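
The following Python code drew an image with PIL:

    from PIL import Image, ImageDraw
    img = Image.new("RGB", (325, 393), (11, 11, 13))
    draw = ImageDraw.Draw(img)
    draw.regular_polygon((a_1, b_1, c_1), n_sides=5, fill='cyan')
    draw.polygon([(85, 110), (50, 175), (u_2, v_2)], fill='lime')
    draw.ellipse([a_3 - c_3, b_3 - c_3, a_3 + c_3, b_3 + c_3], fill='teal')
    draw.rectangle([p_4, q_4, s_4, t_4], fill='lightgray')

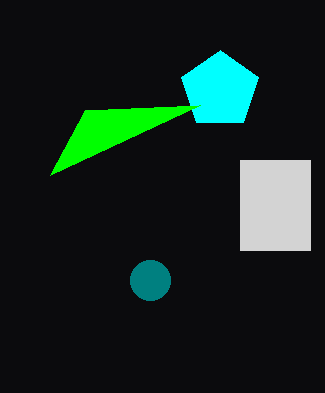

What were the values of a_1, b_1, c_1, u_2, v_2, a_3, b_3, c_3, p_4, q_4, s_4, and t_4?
a_1 = 220; b_1 = 90; c_1 = 40; u_2 = 200; v_2 = 105; a_3 = 150; b_3 = 280; c_3 = 20; p_4 = 240; q_4 = 160; s_4 = 310; t_4 = 250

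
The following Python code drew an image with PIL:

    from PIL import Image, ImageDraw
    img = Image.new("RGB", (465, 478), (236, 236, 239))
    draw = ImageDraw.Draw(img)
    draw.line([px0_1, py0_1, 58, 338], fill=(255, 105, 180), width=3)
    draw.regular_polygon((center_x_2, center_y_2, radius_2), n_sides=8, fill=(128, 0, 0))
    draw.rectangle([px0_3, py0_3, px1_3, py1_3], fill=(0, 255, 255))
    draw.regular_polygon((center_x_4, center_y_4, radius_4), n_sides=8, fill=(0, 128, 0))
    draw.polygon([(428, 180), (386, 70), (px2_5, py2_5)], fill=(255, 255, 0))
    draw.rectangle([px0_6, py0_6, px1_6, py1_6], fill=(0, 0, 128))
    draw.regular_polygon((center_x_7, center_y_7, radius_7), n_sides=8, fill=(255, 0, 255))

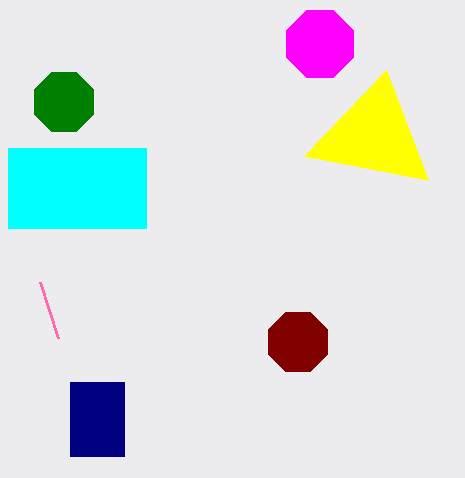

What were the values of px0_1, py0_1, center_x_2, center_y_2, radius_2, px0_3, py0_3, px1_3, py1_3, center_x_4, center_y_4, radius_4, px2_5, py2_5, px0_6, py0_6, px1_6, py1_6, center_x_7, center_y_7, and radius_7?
px0_1 = 40, py0_1 = 282, center_x_2 = 298, center_y_2 = 342, radius_2 = 32, px0_3 = 8, py0_3 = 148, px1_3 = 146, py1_3 = 228, center_x_4 = 64, center_y_4 = 102, radius_4 = 32, px2_5 = 304, py2_5 = 156, px0_6 = 70, py0_6 = 382, px1_6 = 124, py1_6 = 456, center_x_7 = 320, center_y_7 = 44, radius_7 = 36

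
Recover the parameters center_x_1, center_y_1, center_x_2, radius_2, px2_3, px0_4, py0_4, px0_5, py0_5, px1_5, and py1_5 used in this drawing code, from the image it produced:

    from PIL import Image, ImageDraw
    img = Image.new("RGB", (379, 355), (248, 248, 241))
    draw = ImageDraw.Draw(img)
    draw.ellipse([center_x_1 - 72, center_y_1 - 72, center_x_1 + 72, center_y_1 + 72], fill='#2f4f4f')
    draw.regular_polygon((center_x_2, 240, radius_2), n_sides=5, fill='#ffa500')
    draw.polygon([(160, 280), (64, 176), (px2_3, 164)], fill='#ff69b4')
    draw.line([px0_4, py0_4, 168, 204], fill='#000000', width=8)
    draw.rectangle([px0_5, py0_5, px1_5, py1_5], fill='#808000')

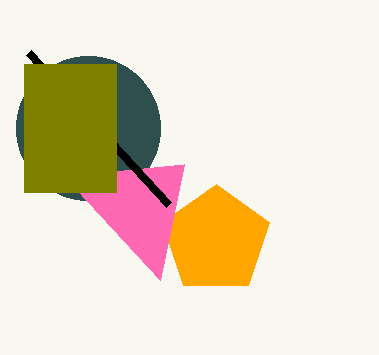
center_x_1 = 88; center_y_1 = 128; center_x_2 = 216; radius_2 = 56; px2_3 = 184; px0_4 = 28; py0_4 = 52; px0_5 = 24; py0_5 = 64; px1_5 = 116; py1_5 = 192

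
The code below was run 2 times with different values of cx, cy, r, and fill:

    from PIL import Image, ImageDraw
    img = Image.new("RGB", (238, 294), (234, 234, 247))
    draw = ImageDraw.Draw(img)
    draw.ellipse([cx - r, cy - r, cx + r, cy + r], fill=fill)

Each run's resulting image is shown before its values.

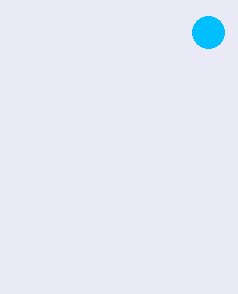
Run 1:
cx = 208
cy = 32
r = 16
fill = 'deepskyblue'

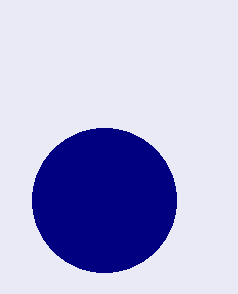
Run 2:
cx = 104; cy = 200; r = 72; fill = 'navy'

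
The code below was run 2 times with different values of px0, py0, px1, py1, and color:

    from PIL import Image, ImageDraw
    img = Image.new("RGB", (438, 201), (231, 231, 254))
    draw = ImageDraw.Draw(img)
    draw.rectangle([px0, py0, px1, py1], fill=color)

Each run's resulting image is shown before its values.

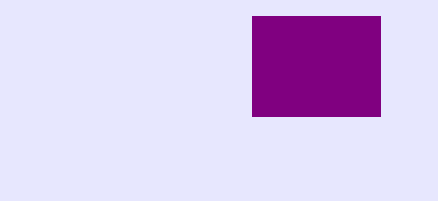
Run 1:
px0 = 252; py0 = 16; px1 = 380; py1 = 116; color = 'purple'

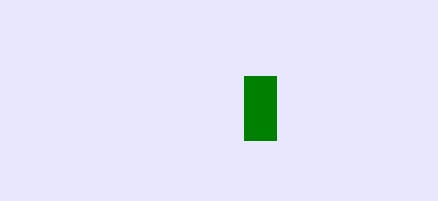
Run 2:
px0 = 244
py0 = 76
px1 = 276
py1 = 140
color = 'green'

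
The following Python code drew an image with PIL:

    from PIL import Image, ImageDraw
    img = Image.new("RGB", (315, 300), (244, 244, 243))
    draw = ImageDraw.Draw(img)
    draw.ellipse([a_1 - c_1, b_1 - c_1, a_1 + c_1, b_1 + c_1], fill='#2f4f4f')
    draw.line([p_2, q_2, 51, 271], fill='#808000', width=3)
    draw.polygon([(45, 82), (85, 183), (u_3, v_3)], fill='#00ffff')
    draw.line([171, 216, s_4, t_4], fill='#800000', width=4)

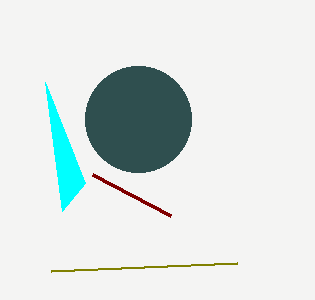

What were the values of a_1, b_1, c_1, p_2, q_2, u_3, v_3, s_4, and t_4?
a_1 = 138
b_1 = 119
c_1 = 53
p_2 = 237
q_2 = 263
u_3 = 62
v_3 = 211
s_4 = 93
t_4 = 175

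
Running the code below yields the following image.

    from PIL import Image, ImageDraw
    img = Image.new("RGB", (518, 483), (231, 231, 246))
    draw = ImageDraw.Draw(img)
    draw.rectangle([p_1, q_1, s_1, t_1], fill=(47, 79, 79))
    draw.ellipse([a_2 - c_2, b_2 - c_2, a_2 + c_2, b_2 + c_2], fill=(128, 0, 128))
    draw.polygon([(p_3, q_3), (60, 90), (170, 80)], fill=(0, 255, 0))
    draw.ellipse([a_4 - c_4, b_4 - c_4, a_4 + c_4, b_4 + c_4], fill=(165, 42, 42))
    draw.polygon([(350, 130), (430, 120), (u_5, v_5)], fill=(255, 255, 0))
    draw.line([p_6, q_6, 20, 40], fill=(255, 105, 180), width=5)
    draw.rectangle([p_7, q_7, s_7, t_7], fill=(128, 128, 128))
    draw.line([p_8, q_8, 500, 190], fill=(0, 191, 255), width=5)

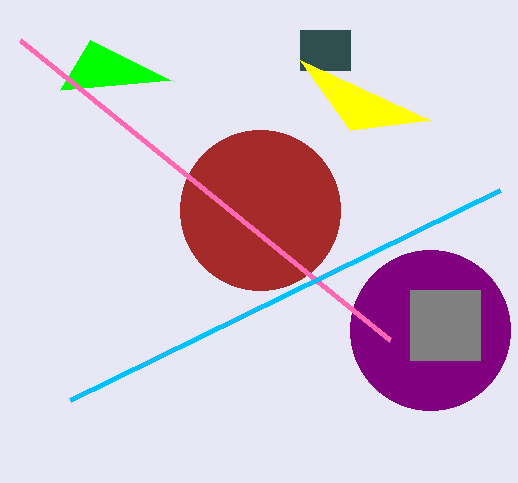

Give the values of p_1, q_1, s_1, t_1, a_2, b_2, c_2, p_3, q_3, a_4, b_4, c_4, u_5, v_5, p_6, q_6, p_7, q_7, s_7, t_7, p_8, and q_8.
p_1 = 300, q_1 = 30, s_1 = 350, t_1 = 70, a_2 = 430, b_2 = 330, c_2 = 80, p_3 = 90, q_3 = 40, a_4 = 260, b_4 = 210, c_4 = 80, u_5 = 300, v_5 = 60, p_6 = 390, q_6 = 340, p_7 = 410, q_7 = 290, s_7 = 480, t_7 = 360, p_8 = 70, q_8 = 400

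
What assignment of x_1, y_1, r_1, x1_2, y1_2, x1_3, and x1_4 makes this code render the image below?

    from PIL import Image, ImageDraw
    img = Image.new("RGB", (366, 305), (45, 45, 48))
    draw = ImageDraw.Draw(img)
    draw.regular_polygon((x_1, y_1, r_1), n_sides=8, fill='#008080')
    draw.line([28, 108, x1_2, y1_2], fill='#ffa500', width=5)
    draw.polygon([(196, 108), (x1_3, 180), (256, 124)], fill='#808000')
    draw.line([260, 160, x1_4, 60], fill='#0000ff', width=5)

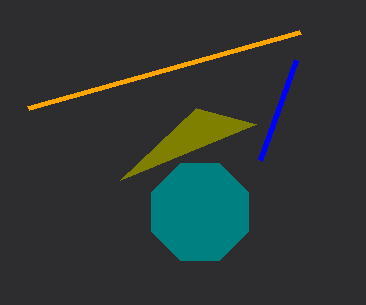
x_1 = 200, y_1 = 212, r_1 = 52, x1_2 = 300, y1_2 = 32, x1_3 = 120, x1_4 = 296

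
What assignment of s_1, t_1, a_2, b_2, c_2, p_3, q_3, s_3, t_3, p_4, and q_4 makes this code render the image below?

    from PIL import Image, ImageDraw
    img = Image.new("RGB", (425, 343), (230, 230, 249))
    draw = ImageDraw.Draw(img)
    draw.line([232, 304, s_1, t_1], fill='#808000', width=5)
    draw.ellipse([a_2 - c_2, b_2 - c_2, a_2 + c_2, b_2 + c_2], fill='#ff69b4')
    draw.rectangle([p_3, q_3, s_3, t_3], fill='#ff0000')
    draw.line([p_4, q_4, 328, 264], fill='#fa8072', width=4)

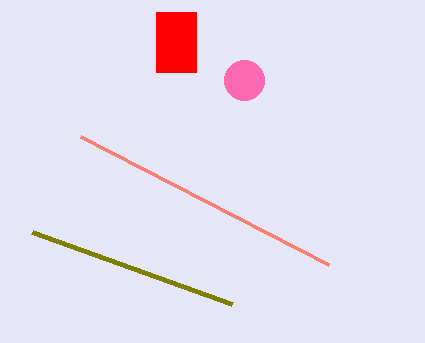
s_1 = 32; t_1 = 232; a_2 = 244; b_2 = 80; c_2 = 20; p_3 = 156; q_3 = 12; s_3 = 196; t_3 = 72; p_4 = 80; q_4 = 136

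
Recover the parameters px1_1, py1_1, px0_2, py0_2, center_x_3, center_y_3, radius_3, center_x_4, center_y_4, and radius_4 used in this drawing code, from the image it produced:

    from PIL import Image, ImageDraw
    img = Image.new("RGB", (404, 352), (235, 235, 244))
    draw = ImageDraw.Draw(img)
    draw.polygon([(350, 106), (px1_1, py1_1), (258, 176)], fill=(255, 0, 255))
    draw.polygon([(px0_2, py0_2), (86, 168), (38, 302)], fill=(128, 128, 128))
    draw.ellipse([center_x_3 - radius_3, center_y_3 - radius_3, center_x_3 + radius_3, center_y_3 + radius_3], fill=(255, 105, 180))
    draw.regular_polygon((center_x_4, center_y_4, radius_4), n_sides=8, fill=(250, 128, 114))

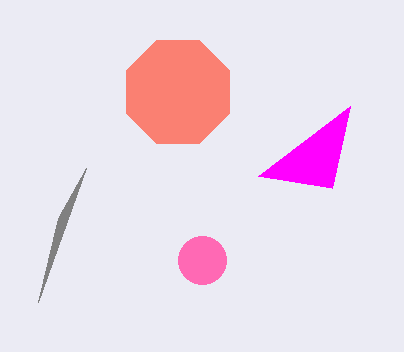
px1_1 = 332, py1_1 = 188, px0_2 = 58, py0_2 = 218, center_x_3 = 202, center_y_3 = 260, radius_3 = 24, center_x_4 = 178, center_y_4 = 92, radius_4 = 56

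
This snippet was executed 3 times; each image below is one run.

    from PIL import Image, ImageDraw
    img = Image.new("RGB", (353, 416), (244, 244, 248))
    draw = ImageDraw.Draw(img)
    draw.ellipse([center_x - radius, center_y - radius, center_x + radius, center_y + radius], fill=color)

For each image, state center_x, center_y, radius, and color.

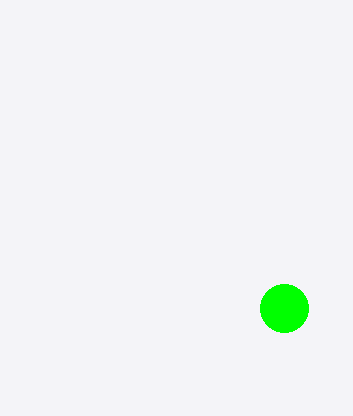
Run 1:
center_x = 284; center_y = 308; radius = 24; color = 'lime'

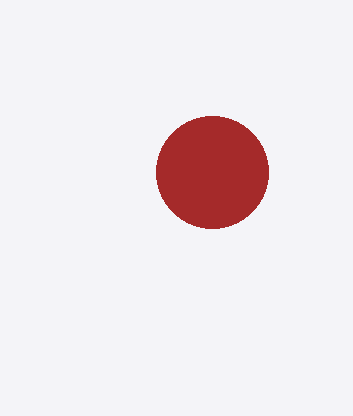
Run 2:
center_x = 212; center_y = 172; radius = 56; color = 'brown'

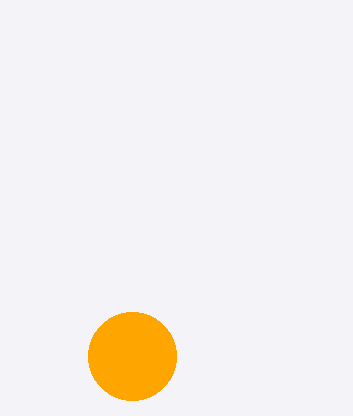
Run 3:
center_x = 132; center_y = 356; radius = 44; color = 'orange'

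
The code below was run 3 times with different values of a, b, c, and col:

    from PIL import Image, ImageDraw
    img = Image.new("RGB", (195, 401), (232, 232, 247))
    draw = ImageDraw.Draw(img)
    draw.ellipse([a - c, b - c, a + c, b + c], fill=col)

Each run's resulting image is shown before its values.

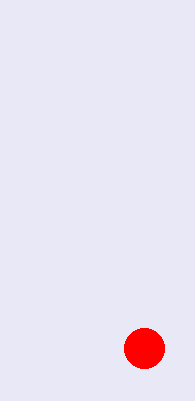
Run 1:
a = 144
b = 348
c = 20
col = 'red'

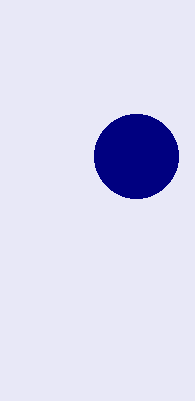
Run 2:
a = 136, b = 156, c = 42, col = 'navy'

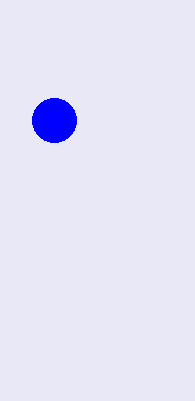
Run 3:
a = 54
b = 120
c = 22
col = 'blue'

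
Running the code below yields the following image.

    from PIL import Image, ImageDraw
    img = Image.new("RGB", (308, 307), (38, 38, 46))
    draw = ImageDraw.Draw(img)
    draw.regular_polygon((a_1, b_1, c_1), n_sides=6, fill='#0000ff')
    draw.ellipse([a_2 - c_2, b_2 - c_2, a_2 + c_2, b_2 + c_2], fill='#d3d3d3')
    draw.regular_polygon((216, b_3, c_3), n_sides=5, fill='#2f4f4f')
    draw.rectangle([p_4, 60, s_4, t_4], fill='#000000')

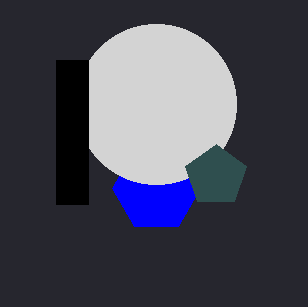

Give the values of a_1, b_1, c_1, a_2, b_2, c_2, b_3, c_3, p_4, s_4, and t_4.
a_1 = 156, b_1 = 188, c_1 = 44, a_2 = 156, b_2 = 104, c_2 = 80, b_3 = 176, c_3 = 32, p_4 = 56, s_4 = 88, t_4 = 204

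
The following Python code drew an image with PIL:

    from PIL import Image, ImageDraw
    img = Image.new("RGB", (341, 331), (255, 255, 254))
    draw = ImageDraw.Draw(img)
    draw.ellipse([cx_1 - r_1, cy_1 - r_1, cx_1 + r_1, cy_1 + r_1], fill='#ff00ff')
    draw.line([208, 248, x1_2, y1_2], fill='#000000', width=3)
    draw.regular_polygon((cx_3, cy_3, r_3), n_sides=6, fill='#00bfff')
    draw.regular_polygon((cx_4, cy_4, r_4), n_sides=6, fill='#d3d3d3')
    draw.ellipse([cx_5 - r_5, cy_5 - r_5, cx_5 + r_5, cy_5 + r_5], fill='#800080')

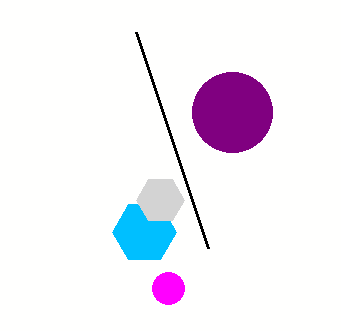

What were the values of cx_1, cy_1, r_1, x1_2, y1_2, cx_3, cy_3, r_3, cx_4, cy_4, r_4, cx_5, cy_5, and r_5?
cx_1 = 168
cy_1 = 288
r_1 = 16
x1_2 = 136
y1_2 = 32
cx_3 = 144
cy_3 = 232
r_3 = 32
cx_4 = 160
cy_4 = 200
r_4 = 24
cx_5 = 232
cy_5 = 112
r_5 = 40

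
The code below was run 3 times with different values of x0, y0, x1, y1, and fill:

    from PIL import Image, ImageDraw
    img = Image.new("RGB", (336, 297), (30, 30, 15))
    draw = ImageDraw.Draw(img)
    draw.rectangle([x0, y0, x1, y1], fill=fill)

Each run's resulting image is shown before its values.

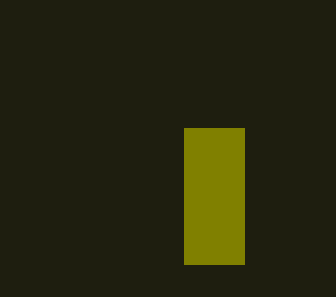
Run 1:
x0 = 184, y0 = 128, x1 = 244, y1 = 264, fill = 'olive'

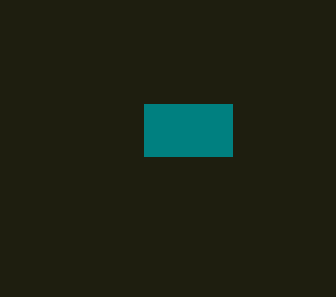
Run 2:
x0 = 144
y0 = 104
x1 = 232
y1 = 156
fill = 'teal'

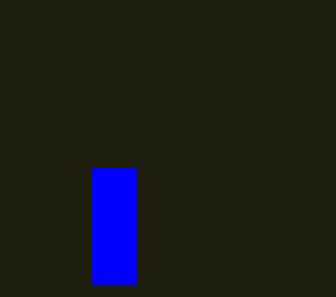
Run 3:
x0 = 92
y0 = 168
x1 = 136
y1 = 284
fill = 'blue'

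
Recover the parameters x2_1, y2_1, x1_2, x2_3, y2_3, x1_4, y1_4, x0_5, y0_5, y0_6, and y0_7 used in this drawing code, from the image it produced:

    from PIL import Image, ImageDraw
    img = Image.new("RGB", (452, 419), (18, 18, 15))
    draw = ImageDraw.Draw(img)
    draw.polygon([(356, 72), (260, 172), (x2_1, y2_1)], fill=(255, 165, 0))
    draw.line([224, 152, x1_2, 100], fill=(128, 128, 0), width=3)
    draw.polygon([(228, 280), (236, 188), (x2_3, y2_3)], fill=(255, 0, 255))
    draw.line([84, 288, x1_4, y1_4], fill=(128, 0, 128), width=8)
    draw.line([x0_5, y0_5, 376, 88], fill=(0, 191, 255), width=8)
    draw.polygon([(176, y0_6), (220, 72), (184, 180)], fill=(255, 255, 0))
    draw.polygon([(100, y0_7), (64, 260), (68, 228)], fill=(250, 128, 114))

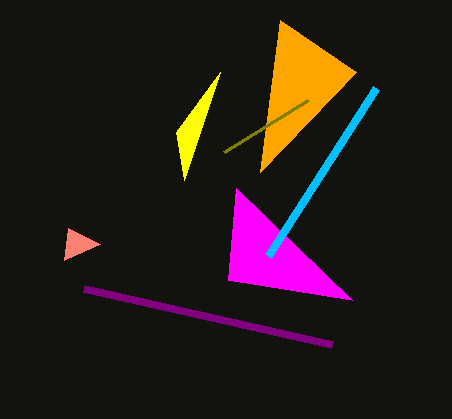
x2_1 = 280
y2_1 = 20
x1_2 = 308
x2_3 = 352
y2_3 = 300
x1_4 = 332
y1_4 = 344
x0_5 = 268
y0_5 = 256
y0_6 = 132
y0_7 = 244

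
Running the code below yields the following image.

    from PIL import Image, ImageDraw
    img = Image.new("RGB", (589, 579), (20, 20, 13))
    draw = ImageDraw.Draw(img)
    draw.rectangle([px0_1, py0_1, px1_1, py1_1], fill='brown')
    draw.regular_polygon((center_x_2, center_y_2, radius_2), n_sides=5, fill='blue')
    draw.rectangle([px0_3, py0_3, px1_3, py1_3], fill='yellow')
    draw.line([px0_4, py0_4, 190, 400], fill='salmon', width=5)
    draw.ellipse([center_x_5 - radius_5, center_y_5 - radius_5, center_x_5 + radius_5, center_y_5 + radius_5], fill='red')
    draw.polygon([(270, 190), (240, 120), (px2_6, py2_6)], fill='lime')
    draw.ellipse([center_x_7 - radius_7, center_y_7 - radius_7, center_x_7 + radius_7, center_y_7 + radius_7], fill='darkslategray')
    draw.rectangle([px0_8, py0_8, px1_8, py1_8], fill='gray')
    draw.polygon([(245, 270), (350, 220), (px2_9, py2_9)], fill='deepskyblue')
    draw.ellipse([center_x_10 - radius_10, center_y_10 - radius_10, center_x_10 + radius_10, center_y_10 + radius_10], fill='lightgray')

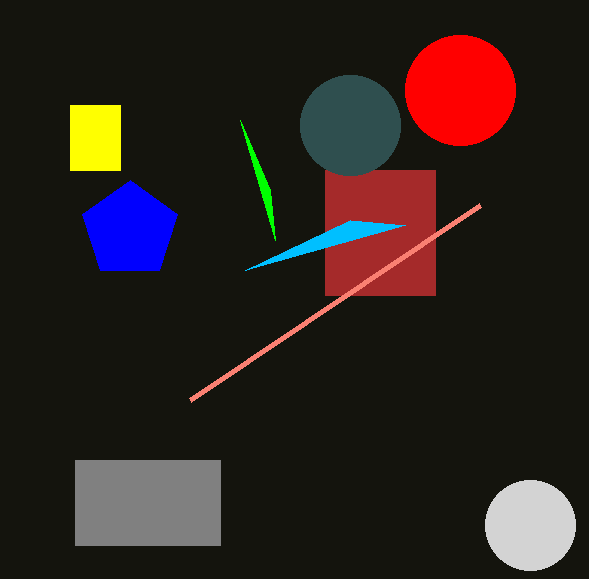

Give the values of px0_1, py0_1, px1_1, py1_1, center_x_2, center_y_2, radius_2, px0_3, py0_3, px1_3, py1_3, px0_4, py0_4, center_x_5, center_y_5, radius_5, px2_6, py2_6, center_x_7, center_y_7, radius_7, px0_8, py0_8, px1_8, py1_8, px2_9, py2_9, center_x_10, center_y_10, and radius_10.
px0_1 = 325; py0_1 = 170; px1_1 = 435; py1_1 = 295; center_x_2 = 130; center_y_2 = 230; radius_2 = 50; px0_3 = 70; py0_3 = 105; px1_3 = 120; py1_3 = 170; px0_4 = 480; py0_4 = 205; center_x_5 = 460; center_y_5 = 90; radius_5 = 55; px2_6 = 275; py2_6 = 240; center_x_7 = 350; center_y_7 = 125; radius_7 = 50; px0_8 = 75; py0_8 = 460; px1_8 = 220; py1_8 = 545; px2_9 = 405; py2_9 = 225; center_x_10 = 530; center_y_10 = 525; radius_10 = 45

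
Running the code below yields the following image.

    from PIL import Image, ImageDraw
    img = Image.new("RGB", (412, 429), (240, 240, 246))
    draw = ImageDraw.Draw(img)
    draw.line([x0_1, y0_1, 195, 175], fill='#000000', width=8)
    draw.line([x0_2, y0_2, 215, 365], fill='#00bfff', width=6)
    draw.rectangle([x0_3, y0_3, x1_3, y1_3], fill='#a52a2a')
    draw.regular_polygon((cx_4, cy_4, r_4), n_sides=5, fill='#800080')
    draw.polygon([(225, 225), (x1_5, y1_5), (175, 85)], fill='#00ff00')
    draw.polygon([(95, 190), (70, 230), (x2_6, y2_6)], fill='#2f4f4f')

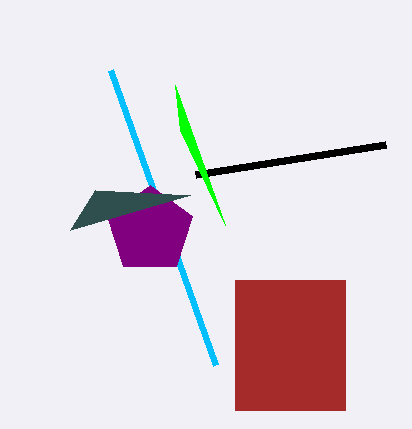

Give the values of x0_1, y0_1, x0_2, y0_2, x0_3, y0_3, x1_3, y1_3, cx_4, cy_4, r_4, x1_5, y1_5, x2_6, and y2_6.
x0_1 = 385
y0_1 = 145
x0_2 = 110
y0_2 = 70
x0_3 = 235
y0_3 = 280
x1_3 = 345
y1_3 = 410
cx_4 = 150
cy_4 = 230
r_4 = 45
x1_5 = 180
y1_5 = 130
x2_6 = 190
y2_6 = 195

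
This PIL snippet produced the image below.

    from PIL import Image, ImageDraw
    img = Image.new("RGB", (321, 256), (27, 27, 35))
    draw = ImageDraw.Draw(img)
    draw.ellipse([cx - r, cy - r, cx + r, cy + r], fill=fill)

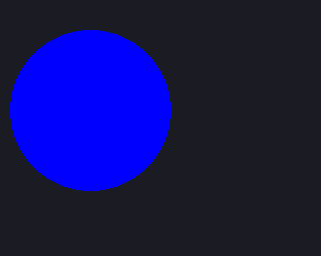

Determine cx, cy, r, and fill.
cx = 90
cy = 110
r = 80
fill = 'blue'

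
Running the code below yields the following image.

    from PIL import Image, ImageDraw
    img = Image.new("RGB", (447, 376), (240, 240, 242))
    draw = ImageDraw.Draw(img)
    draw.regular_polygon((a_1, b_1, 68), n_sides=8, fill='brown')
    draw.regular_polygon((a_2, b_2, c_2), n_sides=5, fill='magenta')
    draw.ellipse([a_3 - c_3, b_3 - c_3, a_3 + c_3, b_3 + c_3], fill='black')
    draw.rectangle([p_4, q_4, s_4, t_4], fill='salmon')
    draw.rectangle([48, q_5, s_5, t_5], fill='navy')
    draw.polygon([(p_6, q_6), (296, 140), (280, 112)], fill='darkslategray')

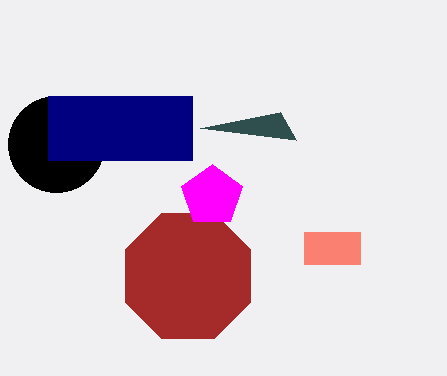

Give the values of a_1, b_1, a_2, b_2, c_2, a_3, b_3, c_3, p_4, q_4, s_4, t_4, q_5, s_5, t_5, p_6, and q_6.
a_1 = 188, b_1 = 276, a_2 = 212, b_2 = 196, c_2 = 32, a_3 = 56, b_3 = 144, c_3 = 48, p_4 = 304, q_4 = 232, s_4 = 360, t_4 = 264, q_5 = 96, s_5 = 192, t_5 = 160, p_6 = 200, q_6 = 128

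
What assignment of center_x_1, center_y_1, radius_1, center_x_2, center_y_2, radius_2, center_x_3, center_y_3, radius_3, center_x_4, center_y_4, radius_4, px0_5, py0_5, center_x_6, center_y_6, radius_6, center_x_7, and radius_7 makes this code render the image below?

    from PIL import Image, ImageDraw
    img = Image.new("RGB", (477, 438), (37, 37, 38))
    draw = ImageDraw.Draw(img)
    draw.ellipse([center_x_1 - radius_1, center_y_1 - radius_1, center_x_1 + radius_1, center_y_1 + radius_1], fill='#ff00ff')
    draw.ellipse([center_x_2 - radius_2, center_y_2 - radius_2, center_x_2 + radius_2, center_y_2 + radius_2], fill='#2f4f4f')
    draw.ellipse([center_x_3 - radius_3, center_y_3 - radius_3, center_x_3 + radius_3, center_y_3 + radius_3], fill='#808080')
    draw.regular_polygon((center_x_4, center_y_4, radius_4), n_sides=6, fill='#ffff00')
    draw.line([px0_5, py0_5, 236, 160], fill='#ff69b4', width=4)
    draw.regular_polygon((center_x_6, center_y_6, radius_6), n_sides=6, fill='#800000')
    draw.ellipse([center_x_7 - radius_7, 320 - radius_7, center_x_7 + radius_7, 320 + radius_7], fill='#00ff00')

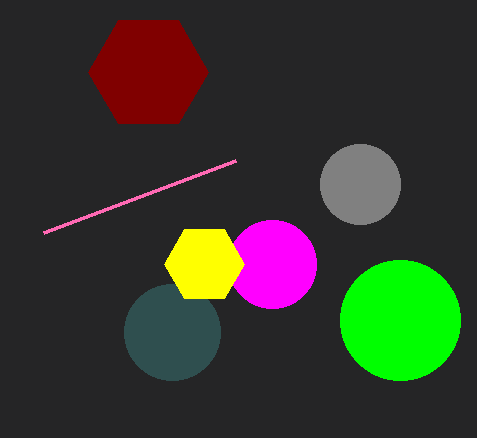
center_x_1 = 272; center_y_1 = 264; radius_1 = 44; center_x_2 = 172; center_y_2 = 332; radius_2 = 48; center_x_3 = 360; center_y_3 = 184; radius_3 = 40; center_x_4 = 204; center_y_4 = 264; radius_4 = 40; px0_5 = 44; py0_5 = 232; center_x_6 = 148; center_y_6 = 72; radius_6 = 60; center_x_7 = 400; radius_7 = 60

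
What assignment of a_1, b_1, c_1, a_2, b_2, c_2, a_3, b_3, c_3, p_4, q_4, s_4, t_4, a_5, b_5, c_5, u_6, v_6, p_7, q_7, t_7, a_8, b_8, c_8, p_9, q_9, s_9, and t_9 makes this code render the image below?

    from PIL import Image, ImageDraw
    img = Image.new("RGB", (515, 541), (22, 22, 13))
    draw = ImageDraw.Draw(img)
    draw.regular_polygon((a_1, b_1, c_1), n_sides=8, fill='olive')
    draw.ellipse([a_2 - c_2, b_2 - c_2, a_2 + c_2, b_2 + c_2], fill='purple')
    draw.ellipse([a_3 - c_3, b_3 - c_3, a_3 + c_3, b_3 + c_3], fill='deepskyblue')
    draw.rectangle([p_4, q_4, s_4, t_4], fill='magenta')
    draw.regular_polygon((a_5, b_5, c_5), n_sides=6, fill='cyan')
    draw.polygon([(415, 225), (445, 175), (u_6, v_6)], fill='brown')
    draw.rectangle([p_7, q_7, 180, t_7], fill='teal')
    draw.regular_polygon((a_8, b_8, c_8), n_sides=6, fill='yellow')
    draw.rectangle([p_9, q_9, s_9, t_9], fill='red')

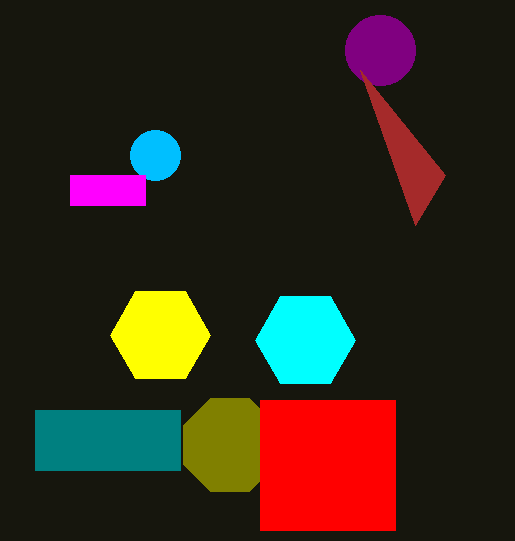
a_1 = 230
b_1 = 445
c_1 = 50
a_2 = 380
b_2 = 50
c_2 = 35
a_3 = 155
b_3 = 155
c_3 = 25
p_4 = 70
q_4 = 175
s_4 = 145
t_4 = 205
a_5 = 305
b_5 = 340
c_5 = 50
u_6 = 360
v_6 = 70
p_7 = 35
q_7 = 410
t_7 = 470
a_8 = 160
b_8 = 335
c_8 = 50
p_9 = 260
q_9 = 400
s_9 = 395
t_9 = 530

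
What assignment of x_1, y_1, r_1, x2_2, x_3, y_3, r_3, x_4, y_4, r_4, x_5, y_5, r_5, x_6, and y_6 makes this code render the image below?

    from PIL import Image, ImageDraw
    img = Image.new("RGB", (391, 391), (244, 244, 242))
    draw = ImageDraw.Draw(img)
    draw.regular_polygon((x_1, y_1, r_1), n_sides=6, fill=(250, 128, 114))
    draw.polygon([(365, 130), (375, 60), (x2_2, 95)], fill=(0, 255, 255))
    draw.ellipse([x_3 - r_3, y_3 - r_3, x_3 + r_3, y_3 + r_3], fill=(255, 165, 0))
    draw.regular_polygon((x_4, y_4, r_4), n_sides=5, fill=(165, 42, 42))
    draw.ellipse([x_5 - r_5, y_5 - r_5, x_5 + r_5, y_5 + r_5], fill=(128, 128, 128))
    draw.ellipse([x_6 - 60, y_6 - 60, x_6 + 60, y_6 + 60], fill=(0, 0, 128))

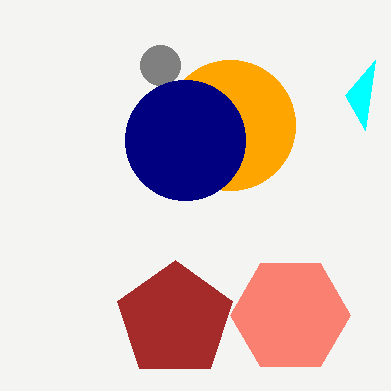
x_1 = 290; y_1 = 315; r_1 = 60; x2_2 = 345; x_3 = 230; y_3 = 125; r_3 = 65; x_4 = 175; y_4 = 320; r_4 = 60; x_5 = 160; y_5 = 65; r_5 = 20; x_6 = 185; y_6 = 140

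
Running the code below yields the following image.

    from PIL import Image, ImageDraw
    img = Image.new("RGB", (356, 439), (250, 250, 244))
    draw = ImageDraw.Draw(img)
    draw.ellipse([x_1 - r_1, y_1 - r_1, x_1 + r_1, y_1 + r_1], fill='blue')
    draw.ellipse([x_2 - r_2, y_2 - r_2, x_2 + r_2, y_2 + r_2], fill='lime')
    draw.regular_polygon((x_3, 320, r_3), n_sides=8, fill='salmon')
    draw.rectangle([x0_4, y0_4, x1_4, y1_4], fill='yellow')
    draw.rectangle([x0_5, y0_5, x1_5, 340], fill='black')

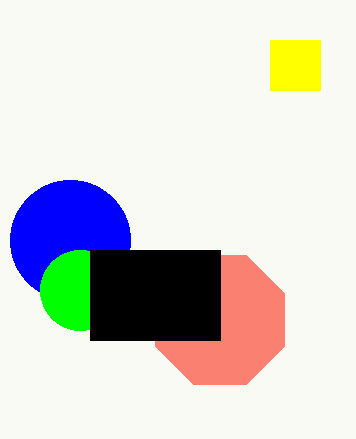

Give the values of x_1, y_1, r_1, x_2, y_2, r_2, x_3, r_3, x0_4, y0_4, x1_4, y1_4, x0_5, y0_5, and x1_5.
x_1 = 70, y_1 = 240, r_1 = 60, x_2 = 80, y_2 = 290, r_2 = 40, x_3 = 220, r_3 = 70, x0_4 = 270, y0_4 = 40, x1_4 = 320, y1_4 = 90, x0_5 = 90, y0_5 = 250, x1_5 = 220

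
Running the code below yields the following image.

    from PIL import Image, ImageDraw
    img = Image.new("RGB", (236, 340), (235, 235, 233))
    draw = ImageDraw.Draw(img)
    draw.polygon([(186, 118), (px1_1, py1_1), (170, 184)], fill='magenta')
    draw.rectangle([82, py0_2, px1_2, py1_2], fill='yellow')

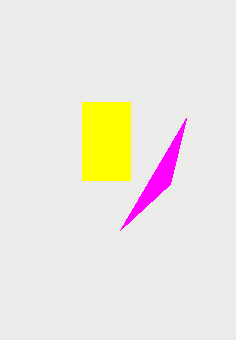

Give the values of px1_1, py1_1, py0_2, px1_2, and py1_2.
px1_1 = 120
py1_1 = 230
py0_2 = 102
px1_2 = 130
py1_2 = 180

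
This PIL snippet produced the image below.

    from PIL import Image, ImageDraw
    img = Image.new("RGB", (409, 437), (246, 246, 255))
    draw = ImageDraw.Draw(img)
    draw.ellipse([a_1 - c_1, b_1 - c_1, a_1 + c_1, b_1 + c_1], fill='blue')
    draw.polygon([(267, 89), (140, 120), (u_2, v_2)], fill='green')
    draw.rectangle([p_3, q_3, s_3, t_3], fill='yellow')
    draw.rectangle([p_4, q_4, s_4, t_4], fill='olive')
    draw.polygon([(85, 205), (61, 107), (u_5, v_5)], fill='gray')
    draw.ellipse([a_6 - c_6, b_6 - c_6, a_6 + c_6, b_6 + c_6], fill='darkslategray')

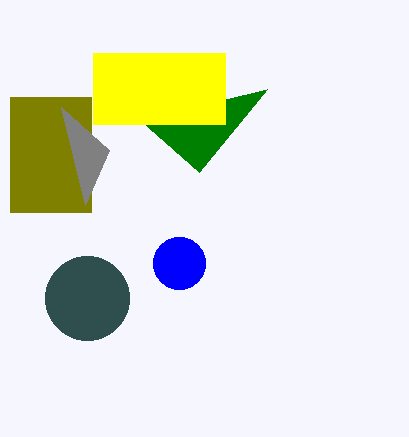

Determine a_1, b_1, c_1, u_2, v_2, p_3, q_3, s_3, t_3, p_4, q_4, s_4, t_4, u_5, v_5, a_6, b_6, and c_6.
a_1 = 179
b_1 = 263
c_1 = 26
u_2 = 199
v_2 = 172
p_3 = 93
q_3 = 53
s_3 = 225
t_3 = 124
p_4 = 10
q_4 = 97
s_4 = 91
t_4 = 212
u_5 = 109
v_5 = 150
a_6 = 87
b_6 = 298
c_6 = 42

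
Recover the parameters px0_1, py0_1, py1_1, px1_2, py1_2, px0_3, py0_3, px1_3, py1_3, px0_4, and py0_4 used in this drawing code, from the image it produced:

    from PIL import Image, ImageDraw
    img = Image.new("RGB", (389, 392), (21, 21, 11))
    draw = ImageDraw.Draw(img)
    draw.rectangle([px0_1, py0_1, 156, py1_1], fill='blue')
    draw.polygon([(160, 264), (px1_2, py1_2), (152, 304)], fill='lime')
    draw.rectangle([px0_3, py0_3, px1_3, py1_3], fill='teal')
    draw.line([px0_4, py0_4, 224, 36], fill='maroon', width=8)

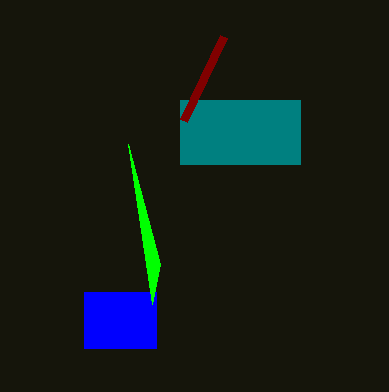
px0_1 = 84, py0_1 = 292, py1_1 = 348, px1_2 = 128, py1_2 = 144, px0_3 = 180, py0_3 = 100, px1_3 = 300, py1_3 = 164, px0_4 = 184, py0_4 = 120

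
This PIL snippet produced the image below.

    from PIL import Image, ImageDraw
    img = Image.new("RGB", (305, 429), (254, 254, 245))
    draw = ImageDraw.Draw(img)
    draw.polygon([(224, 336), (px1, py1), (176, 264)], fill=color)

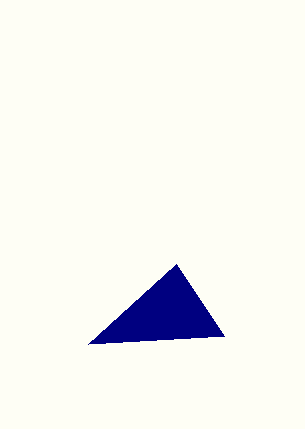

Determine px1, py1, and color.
px1 = 88; py1 = 344; color = 'navy'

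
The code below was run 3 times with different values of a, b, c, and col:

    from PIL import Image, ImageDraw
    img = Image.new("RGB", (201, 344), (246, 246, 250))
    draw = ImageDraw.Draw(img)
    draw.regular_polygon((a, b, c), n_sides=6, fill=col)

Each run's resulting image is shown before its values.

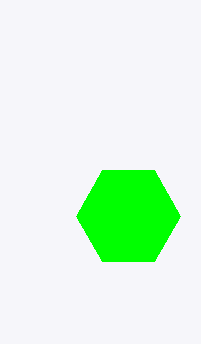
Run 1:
a = 128, b = 216, c = 52, col = 'lime'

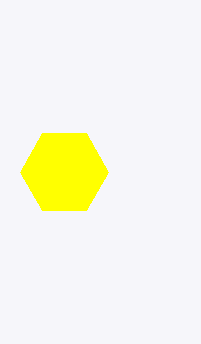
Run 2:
a = 64
b = 172
c = 44
col = 'yellow'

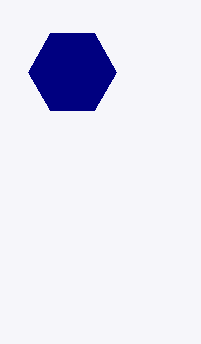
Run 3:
a = 72, b = 72, c = 44, col = 'navy'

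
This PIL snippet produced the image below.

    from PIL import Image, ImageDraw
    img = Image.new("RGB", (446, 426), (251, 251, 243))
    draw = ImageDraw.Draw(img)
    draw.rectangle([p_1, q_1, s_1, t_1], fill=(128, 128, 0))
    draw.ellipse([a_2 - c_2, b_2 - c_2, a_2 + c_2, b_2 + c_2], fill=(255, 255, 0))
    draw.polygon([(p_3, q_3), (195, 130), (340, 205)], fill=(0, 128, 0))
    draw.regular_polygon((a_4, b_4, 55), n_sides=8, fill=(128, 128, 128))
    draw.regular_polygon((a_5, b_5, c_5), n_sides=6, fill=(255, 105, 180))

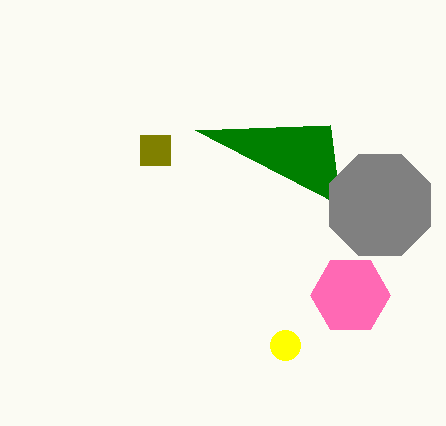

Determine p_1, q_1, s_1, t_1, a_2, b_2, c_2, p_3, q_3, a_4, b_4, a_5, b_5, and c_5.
p_1 = 140, q_1 = 135, s_1 = 170, t_1 = 165, a_2 = 285, b_2 = 345, c_2 = 15, p_3 = 330, q_3 = 125, a_4 = 380, b_4 = 205, a_5 = 350, b_5 = 295, c_5 = 40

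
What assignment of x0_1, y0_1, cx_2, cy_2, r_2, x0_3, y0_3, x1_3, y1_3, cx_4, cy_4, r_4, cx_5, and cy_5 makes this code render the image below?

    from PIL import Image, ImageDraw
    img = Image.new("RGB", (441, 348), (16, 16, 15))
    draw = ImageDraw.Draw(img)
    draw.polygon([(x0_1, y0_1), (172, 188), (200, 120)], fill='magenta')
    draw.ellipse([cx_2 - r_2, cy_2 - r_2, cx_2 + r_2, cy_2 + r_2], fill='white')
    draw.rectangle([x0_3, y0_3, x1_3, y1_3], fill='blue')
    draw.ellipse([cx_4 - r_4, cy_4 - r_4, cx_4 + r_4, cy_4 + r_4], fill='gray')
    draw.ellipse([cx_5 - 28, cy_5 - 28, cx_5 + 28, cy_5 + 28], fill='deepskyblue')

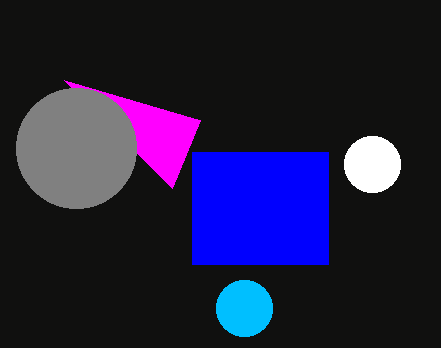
x0_1 = 64; y0_1 = 80; cx_2 = 372; cy_2 = 164; r_2 = 28; x0_3 = 192; y0_3 = 152; x1_3 = 328; y1_3 = 264; cx_4 = 76; cy_4 = 148; r_4 = 60; cx_5 = 244; cy_5 = 308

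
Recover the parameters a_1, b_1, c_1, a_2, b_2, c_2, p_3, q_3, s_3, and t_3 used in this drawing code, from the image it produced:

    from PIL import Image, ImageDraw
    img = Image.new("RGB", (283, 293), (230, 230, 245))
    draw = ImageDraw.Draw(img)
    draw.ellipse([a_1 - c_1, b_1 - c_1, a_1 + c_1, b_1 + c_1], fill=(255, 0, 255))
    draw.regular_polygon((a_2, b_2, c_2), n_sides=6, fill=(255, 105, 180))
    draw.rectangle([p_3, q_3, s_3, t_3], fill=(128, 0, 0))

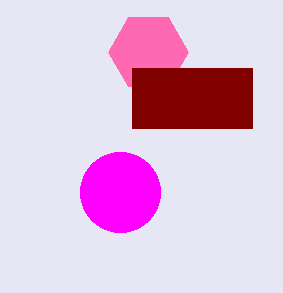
a_1 = 120; b_1 = 192; c_1 = 40; a_2 = 148; b_2 = 52; c_2 = 40; p_3 = 132; q_3 = 68; s_3 = 252; t_3 = 128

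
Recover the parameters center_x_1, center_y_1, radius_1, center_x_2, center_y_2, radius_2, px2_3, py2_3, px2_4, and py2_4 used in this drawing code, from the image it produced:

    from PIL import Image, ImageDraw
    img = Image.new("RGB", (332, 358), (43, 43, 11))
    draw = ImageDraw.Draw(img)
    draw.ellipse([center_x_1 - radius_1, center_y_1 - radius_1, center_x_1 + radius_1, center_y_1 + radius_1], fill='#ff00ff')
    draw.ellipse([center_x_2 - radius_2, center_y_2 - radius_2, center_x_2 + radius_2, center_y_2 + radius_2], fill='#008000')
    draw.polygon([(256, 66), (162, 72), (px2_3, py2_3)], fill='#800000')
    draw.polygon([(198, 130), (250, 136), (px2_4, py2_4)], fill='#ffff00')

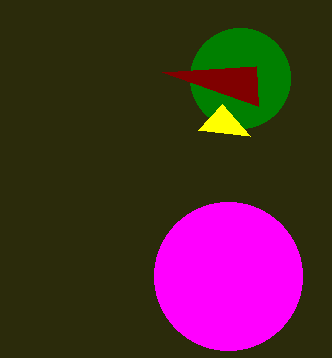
center_x_1 = 228, center_y_1 = 276, radius_1 = 74, center_x_2 = 240, center_y_2 = 78, radius_2 = 50, px2_3 = 258, py2_3 = 106, px2_4 = 222, py2_4 = 104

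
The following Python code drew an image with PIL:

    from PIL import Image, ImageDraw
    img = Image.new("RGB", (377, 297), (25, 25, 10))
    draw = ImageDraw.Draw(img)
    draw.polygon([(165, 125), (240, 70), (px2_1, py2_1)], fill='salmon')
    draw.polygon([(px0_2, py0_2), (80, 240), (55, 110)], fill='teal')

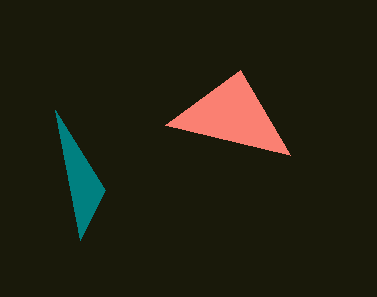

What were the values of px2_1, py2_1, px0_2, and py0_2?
px2_1 = 290, py2_1 = 155, px0_2 = 105, py0_2 = 190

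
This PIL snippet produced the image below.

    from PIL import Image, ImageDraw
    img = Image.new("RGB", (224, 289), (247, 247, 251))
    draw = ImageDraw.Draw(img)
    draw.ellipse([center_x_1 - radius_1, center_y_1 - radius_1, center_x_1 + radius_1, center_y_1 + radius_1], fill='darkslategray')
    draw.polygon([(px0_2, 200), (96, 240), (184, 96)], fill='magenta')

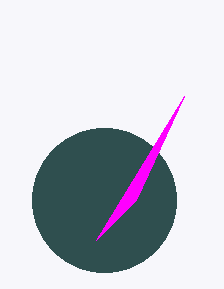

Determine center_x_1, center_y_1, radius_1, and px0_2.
center_x_1 = 104; center_y_1 = 200; radius_1 = 72; px0_2 = 136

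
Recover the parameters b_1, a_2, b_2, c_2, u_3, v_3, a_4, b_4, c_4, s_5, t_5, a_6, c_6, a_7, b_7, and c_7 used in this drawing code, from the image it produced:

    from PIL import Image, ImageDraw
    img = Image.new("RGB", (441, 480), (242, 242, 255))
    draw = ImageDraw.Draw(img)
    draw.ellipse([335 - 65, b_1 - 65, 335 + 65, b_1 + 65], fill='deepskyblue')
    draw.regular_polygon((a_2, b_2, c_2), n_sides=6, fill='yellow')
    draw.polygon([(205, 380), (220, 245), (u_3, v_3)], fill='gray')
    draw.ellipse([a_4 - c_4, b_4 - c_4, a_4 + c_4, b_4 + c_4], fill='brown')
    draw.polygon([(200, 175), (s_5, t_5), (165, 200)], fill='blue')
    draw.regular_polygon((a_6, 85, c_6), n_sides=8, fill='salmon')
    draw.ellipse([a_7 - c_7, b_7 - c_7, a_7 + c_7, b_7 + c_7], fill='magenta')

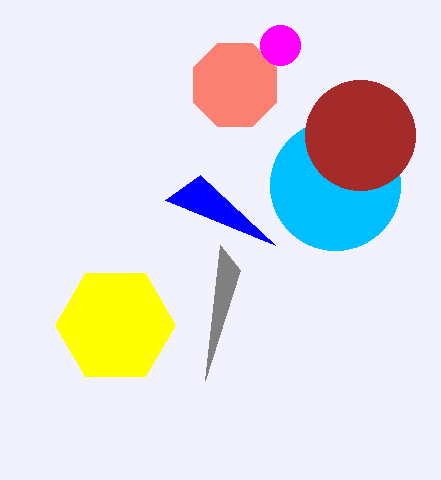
b_1 = 185
a_2 = 115
b_2 = 325
c_2 = 60
u_3 = 240
v_3 = 270
a_4 = 360
b_4 = 135
c_4 = 55
s_5 = 275
t_5 = 245
a_6 = 235
c_6 = 45
a_7 = 280
b_7 = 45
c_7 = 20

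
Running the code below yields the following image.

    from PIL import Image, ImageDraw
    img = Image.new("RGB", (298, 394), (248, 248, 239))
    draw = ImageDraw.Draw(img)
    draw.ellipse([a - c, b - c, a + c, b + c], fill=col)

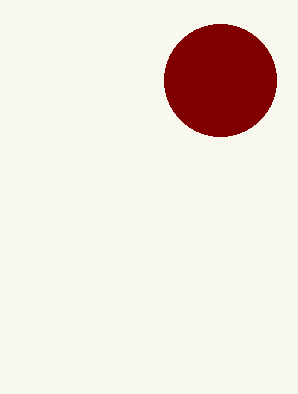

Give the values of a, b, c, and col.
a = 220
b = 80
c = 56
col = 'maroon'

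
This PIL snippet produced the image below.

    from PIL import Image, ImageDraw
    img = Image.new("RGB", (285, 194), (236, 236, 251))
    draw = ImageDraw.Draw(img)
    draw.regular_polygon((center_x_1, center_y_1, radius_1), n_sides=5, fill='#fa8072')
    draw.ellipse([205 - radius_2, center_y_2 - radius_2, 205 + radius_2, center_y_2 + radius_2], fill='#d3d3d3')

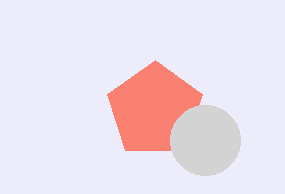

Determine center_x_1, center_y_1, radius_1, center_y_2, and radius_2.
center_x_1 = 155; center_y_1 = 110; radius_1 = 50; center_y_2 = 140; radius_2 = 35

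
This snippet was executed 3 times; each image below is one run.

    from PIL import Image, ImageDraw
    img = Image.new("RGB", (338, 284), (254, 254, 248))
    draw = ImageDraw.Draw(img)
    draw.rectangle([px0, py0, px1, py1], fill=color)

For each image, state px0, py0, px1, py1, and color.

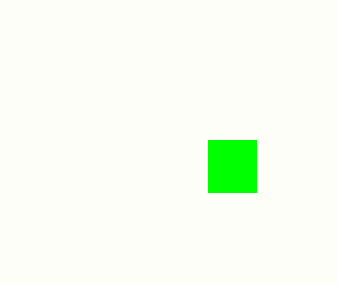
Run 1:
px0 = 208, py0 = 140, px1 = 256, py1 = 192, color = 'lime'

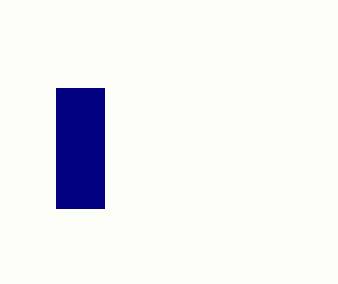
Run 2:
px0 = 56
py0 = 88
px1 = 104
py1 = 208
color = 'navy'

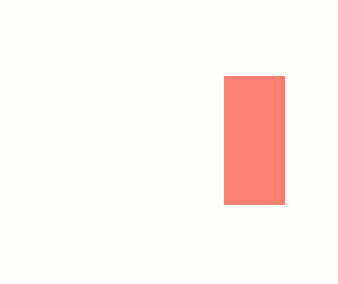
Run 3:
px0 = 224; py0 = 76; px1 = 284; py1 = 204; color = 'salmon'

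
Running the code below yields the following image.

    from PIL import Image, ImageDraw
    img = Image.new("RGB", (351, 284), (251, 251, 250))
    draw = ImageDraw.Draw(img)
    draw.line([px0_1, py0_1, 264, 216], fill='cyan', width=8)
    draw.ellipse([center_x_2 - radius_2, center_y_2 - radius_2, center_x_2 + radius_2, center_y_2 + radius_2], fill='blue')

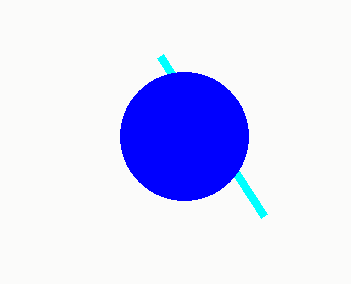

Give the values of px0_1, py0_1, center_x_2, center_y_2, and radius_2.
px0_1 = 160, py0_1 = 56, center_x_2 = 184, center_y_2 = 136, radius_2 = 64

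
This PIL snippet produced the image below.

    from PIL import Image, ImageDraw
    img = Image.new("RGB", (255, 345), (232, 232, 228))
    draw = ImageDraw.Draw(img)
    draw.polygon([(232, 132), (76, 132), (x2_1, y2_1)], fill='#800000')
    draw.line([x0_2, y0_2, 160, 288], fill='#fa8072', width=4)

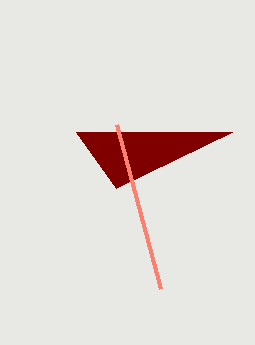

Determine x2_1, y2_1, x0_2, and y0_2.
x2_1 = 116; y2_1 = 188; x0_2 = 116; y0_2 = 124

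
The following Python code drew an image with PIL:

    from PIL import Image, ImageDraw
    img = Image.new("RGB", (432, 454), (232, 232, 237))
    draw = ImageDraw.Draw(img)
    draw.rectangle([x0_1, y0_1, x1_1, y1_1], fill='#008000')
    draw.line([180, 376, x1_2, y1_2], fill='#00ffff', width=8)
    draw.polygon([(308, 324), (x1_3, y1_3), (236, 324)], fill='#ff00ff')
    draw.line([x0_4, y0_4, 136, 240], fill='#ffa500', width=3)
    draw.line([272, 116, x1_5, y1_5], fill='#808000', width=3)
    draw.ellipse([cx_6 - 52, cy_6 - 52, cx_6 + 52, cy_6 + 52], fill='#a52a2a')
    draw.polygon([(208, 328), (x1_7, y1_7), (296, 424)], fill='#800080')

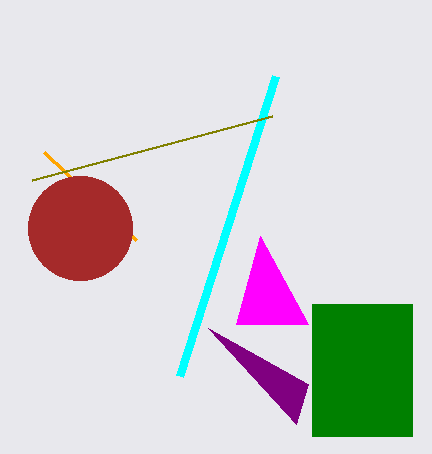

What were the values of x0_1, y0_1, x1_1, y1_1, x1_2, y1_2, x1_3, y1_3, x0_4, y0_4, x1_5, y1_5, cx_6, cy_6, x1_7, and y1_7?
x0_1 = 312
y0_1 = 304
x1_1 = 412
y1_1 = 436
x1_2 = 276
y1_2 = 76
x1_3 = 260
y1_3 = 236
x0_4 = 44
y0_4 = 152
x1_5 = 32
y1_5 = 180
cx_6 = 80
cy_6 = 228
x1_7 = 308
y1_7 = 384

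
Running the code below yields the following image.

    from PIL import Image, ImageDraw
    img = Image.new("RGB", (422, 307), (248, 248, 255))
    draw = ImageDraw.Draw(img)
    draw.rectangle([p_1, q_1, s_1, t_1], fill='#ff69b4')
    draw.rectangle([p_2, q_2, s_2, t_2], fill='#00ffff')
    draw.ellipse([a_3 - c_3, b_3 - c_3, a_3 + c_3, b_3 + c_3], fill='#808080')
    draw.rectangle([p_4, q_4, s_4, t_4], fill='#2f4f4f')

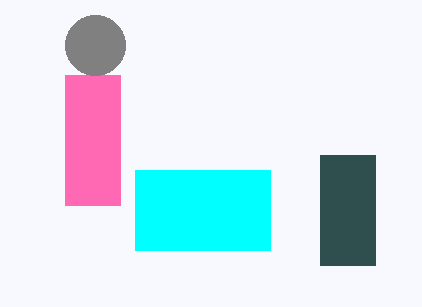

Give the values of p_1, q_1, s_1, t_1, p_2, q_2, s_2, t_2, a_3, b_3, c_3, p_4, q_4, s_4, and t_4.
p_1 = 65
q_1 = 75
s_1 = 120
t_1 = 205
p_2 = 135
q_2 = 170
s_2 = 270
t_2 = 250
a_3 = 95
b_3 = 45
c_3 = 30
p_4 = 320
q_4 = 155
s_4 = 375
t_4 = 265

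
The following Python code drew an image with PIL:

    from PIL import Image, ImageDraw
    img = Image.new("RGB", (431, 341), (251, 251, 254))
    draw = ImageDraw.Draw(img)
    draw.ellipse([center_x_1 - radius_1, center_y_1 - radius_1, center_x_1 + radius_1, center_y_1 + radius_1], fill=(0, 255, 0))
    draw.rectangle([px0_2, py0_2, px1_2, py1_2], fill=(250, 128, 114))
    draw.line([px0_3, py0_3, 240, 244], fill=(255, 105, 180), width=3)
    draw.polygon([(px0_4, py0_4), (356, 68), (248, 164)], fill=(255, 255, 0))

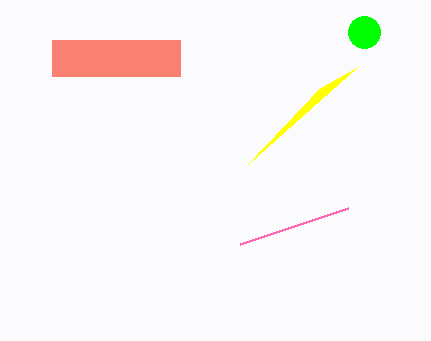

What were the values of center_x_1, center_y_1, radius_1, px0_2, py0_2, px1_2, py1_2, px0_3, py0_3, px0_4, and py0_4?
center_x_1 = 364
center_y_1 = 32
radius_1 = 16
px0_2 = 52
py0_2 = 40
px1_2 = 180
py1_2 = 76
px0_3 = 348
py0_3 = 208
px0_4 = 320
py0_4 = 88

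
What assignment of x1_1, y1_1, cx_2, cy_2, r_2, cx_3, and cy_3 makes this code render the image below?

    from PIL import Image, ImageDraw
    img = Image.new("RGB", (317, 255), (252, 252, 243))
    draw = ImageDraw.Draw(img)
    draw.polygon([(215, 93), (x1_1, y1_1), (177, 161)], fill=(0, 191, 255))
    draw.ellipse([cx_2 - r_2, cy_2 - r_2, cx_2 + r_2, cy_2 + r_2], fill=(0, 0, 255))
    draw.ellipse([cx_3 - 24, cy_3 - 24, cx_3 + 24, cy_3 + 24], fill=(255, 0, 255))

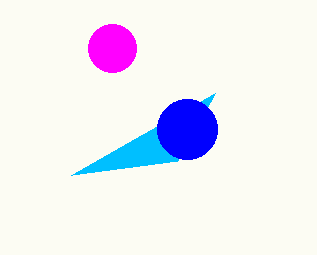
x1_1 = 71, y1_1 = 175, cx_2 = 187, cy_2 = 129, r_2 = 30, cx_3 = 112, cy_3 = 48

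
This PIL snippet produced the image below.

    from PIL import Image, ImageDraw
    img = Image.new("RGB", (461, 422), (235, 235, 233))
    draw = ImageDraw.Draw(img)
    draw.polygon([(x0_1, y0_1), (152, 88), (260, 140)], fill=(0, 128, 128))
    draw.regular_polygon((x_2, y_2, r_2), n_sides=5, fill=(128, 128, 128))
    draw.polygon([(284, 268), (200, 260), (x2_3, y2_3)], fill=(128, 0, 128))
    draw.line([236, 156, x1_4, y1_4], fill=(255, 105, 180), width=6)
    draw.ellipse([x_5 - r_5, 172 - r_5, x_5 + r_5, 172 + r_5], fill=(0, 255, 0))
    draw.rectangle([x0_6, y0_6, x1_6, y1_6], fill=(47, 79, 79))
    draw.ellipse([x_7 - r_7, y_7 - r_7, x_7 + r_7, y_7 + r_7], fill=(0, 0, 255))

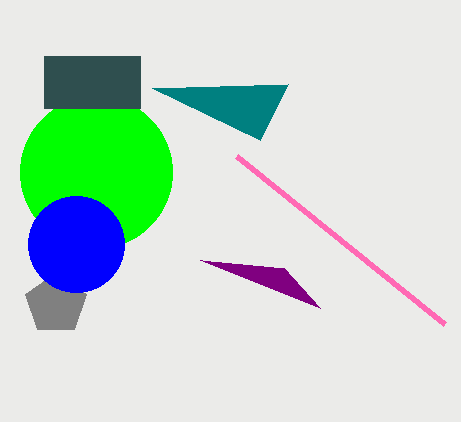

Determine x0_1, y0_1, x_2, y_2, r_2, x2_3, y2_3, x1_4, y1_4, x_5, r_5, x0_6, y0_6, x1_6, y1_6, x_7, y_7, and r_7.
x0_1 = 288, y0_1 = 84, x_2 = 56, y_2 = 304, r_2 = 32, x2_3 = 320, y2_3 = 308, x1_4 = 444, y1_4 = 324, x_5 = 96, r_5 = 76, x0_6 = 44, y0_6 = 56, x1_6 = 140, y1_6 = 108, x_7 = 76, y_7 = 244, r_7 = 48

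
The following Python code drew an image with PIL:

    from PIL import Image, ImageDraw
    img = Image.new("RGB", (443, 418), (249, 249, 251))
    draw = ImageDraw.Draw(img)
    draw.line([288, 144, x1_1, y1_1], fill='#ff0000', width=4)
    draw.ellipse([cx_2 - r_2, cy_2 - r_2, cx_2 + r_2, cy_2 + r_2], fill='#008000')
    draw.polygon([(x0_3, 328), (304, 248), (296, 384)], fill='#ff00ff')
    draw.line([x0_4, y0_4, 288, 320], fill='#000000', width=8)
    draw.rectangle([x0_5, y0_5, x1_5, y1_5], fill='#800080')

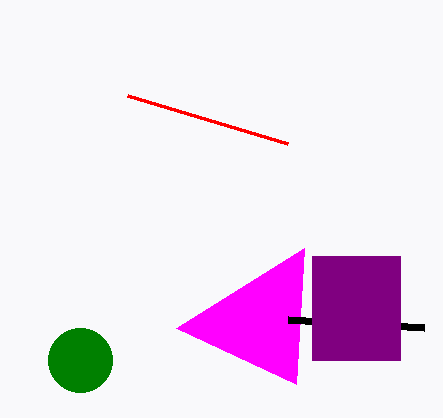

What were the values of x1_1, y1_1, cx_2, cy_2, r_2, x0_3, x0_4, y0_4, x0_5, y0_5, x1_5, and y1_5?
x1_1 = 128; y1_1 = 96; cx_2 = 80; cy_2 = 360; r_2 = 32; x0_3 = 176; x0_4 = 424; y0_4 = 328; x0_5 = 312; y0_5 = 256; x1_5 = 400; y1_5 = 360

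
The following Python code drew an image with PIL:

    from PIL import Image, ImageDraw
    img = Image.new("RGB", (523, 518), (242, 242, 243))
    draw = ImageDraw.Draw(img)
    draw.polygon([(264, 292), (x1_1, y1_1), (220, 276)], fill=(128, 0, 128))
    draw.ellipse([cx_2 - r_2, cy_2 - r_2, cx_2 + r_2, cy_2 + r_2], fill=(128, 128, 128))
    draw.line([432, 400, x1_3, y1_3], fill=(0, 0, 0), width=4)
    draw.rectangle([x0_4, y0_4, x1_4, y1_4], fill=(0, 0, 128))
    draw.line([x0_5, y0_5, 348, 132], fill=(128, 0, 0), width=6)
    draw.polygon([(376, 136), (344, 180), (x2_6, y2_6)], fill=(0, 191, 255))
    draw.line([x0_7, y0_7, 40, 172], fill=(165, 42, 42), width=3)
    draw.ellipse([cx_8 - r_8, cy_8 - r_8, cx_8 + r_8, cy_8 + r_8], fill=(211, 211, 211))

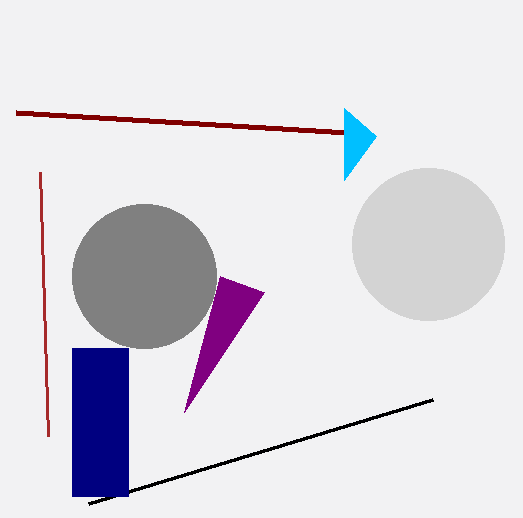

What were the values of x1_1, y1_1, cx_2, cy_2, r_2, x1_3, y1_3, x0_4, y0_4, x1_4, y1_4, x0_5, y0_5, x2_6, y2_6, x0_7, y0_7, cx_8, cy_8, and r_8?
x1_1 = 184; y1_1 = 412; cx_2 = 144; cy_2 = 276; r_2 = 72; x1_3 = 88; y1_3 = 504; x0_4 = 72; y0_4 = 348; x1_4 = 128; y1_4 = 496; x0_5 = 16; y0_5 = 112; x2_6 = 344; y2_6 = 108; x0_7 = 48; y0_7 = 436; cx_8 = 428; cy_8 = 244; r_8 = 76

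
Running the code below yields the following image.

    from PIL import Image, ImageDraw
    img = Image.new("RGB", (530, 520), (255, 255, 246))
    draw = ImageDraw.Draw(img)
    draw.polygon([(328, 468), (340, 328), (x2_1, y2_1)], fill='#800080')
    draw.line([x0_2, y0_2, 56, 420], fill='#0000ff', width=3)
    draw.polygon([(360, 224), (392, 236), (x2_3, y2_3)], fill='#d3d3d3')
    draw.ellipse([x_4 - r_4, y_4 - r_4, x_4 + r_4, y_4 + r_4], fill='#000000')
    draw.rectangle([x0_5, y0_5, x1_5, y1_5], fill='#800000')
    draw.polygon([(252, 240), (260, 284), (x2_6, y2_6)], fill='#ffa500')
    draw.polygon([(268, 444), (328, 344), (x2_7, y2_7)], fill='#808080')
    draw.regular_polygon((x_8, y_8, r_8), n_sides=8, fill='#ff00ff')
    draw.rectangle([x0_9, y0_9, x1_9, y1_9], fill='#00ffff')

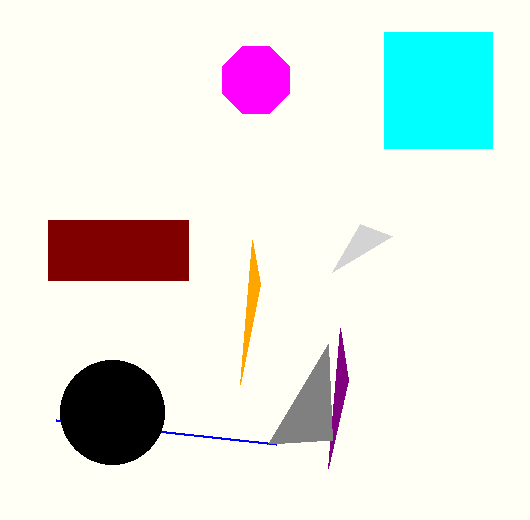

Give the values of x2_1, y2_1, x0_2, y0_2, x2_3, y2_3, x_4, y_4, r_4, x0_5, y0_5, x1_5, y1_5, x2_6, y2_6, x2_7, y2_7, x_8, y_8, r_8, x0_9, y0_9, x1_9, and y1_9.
x2_1 = 348, y2_1 = 380, x0_2 = 276, y0_2 = 444, x2_3 = 332, y2_3 = 272, x_4 = 112, y_4 = 412, r_4 = 52, x0_5 = 48, y0_5 = 220, x1_5 = 188, y1_5 = 280, x2_6 = 240, y2_6 = 384, x2_7 = 332, y2_7 = 440, x_8 = 256, y_8 = 80, r_8 = 36, x0_9 = 384, y0_9 = 32, x1_9 = 492, y1_9 = 148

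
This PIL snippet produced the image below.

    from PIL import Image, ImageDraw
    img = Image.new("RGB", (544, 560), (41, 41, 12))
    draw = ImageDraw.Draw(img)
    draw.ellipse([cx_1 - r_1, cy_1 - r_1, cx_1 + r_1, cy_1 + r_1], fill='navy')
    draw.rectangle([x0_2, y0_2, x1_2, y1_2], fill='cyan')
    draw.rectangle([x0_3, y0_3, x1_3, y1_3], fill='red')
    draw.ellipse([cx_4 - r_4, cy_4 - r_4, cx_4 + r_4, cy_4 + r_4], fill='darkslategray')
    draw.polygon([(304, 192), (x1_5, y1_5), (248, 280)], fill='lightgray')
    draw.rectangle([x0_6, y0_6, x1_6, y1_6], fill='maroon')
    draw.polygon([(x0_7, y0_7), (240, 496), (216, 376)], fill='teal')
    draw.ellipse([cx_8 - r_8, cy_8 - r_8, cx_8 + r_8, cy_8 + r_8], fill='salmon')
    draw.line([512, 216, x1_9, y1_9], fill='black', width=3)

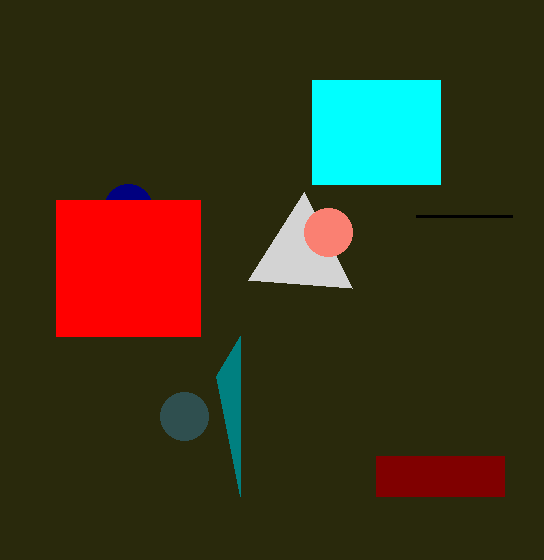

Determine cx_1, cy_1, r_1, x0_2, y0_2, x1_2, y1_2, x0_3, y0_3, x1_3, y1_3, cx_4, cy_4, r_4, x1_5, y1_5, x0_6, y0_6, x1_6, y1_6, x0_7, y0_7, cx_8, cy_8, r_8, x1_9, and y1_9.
cx_1 = 128, cy_1 = 208, r_1 = 24, x0_2 = 312, y0_2 = 80, x1_2 = 440, y1_2 = 184, x0_3 = 56, y0_3 = 200, x1_3 = 200, y1_3 = 336, cx_4 = 184, cy_4 = 416, r_4 = 24, x1_5 = 352, y1_5 = 288, x0_6 = 376, y0_6 = 456, x1_6 = 504, y1_6 = 496, x0_7 = 240, y0_7 = 336, cx_8 = 328, cy_8 = 232, r_8 = 24, x1_9 = 416, y1_9 = 216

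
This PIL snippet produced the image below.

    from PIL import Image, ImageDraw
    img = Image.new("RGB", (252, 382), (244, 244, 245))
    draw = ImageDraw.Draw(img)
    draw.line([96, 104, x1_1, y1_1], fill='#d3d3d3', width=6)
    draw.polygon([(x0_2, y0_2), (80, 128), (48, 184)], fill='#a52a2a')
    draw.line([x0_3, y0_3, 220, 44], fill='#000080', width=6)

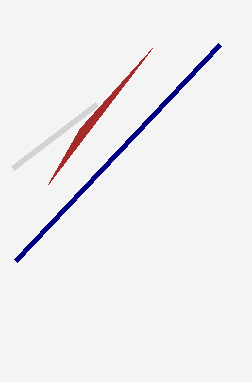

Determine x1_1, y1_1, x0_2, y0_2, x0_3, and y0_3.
x1_1 = 12, y1_1 = 168, x0_2 = 152, y0_2 = 48, x0_3 = 16, y0_3 = 260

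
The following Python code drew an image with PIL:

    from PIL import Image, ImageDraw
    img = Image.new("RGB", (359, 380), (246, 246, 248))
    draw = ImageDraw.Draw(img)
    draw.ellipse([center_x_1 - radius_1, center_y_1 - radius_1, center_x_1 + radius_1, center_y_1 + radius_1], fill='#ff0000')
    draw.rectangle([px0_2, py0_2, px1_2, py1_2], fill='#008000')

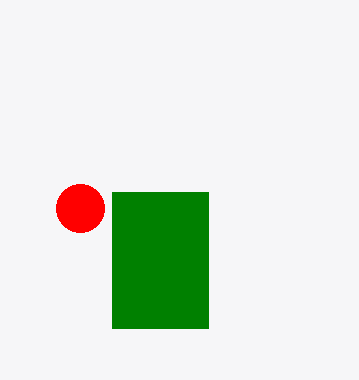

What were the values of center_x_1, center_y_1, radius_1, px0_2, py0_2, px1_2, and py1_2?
center_x_1 = 80, center_y_1 = 208, radius_1 = 24, px0_2 = 112, py0_2 = 192, px1_2 = 208, py1_2 = 328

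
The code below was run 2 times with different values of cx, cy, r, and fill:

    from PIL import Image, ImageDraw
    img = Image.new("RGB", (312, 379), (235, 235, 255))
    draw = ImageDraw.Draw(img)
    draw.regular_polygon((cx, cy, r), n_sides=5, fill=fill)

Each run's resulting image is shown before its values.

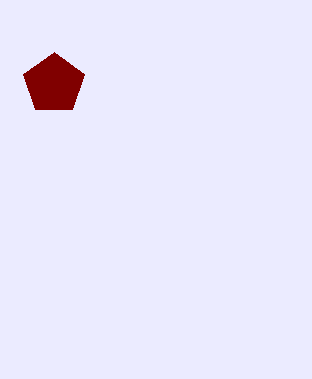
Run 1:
cx = 54; cy = 84; r = 32; fill = 'maroon'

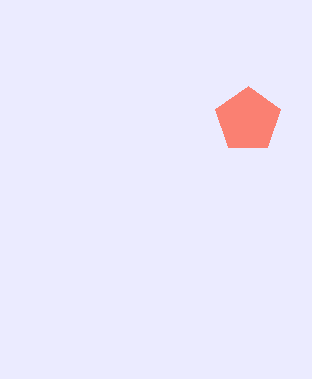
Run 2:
cx = 248, cy = 120, r = 34, fill = 'salmon'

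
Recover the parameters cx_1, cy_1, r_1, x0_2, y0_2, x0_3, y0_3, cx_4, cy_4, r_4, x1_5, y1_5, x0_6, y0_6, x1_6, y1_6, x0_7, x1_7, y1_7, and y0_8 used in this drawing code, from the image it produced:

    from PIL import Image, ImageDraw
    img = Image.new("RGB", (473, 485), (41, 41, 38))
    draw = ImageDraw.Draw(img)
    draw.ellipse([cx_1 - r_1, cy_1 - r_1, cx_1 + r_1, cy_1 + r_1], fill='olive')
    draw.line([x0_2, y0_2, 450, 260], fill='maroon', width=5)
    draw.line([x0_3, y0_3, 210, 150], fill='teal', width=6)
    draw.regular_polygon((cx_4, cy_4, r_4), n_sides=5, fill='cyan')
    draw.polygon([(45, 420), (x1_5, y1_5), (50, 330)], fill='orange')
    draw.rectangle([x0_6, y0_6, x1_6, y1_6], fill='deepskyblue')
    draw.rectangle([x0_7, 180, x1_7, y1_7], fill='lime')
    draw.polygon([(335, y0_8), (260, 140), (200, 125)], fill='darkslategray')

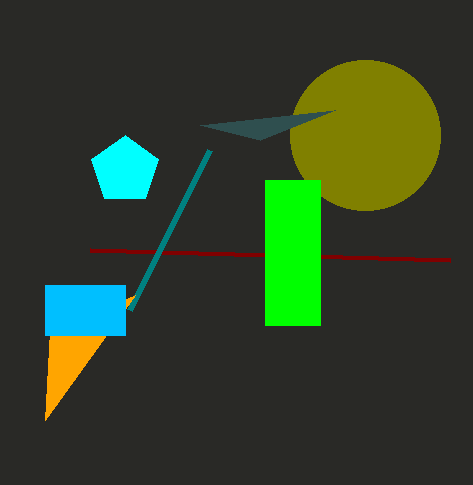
cx_1 = 365; cy_1 = 135; r_1 = 75; x0_2 = 90; y0_2 = 250; x0_3 = 130; y0_3 = 310; cx_4 = 125; cy_4 = 170; r_4 = 35; x1_5 = 135; y1_5 = 295; x0_6 = 45; y0_6 = 285; x1_6 = 125; y1_6 = 335; x0_7 = 265; x1_7 = 320; y1_7 = 325; y0_8 = 110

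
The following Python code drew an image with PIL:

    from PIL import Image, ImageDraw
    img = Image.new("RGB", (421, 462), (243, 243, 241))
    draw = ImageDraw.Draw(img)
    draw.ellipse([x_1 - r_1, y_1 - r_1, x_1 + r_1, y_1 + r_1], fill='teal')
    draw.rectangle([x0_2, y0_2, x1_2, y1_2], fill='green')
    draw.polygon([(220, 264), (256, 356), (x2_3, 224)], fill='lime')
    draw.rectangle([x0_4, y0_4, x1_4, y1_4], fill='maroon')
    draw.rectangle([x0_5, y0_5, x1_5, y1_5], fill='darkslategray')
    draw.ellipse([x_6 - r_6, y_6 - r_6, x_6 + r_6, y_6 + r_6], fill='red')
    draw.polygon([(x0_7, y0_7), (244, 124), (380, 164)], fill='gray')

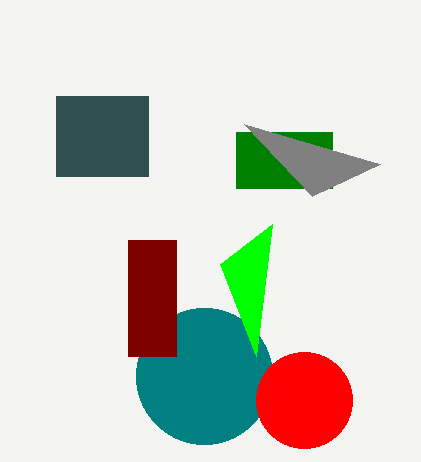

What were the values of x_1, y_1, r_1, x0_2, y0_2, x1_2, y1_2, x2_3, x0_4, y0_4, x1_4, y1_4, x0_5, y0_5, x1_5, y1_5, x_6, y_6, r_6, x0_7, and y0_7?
x_1 = 204
y_1 = 376
r_1 = 68
x0_2 = 236
y0_2 = 132
x1_2 = 332
y1_2 = 188
x2_3 = 272
x0_4 = 128
y0_4 = 240
x1_4 = 176
y1_4 = 356
x0_5 = 56
y0_5 = 96
x1_5 = 148
y1_5 = 176
x_6 = 304
y_6 = 400
r_6 = 48
x0_7 = 312
y0_7 = 196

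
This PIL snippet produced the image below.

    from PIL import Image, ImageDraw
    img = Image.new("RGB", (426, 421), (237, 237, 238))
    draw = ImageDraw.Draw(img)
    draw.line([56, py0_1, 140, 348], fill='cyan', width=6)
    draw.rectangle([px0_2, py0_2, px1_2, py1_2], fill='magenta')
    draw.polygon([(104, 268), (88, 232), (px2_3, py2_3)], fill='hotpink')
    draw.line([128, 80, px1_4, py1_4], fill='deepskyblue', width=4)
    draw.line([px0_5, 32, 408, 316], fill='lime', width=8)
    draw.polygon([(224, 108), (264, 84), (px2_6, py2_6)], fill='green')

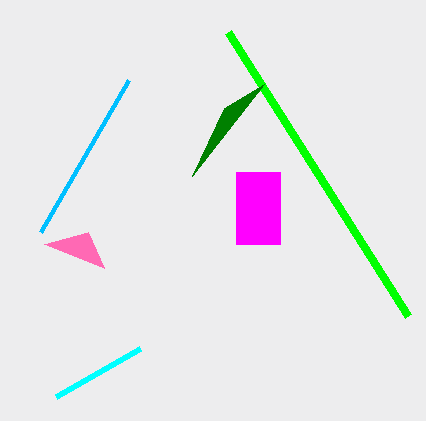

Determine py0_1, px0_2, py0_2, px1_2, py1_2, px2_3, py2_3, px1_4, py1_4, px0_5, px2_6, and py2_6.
py0_1 = 396
px0_2 = 236
py0_2 = 172
px1_2 = 280
py1_2 = 244
px2_3 = 44
py2_3 = 244
px1_4 = 40
py1_4 = 232
px0_5 = 228
px2_6 = 192
py2_6 = 176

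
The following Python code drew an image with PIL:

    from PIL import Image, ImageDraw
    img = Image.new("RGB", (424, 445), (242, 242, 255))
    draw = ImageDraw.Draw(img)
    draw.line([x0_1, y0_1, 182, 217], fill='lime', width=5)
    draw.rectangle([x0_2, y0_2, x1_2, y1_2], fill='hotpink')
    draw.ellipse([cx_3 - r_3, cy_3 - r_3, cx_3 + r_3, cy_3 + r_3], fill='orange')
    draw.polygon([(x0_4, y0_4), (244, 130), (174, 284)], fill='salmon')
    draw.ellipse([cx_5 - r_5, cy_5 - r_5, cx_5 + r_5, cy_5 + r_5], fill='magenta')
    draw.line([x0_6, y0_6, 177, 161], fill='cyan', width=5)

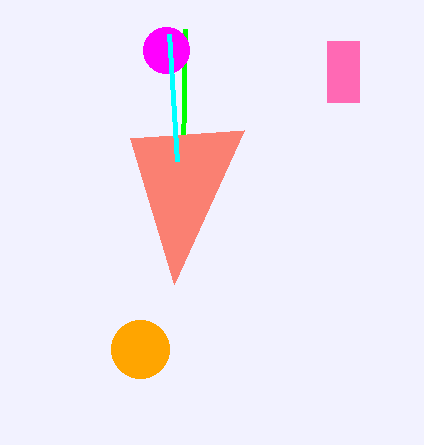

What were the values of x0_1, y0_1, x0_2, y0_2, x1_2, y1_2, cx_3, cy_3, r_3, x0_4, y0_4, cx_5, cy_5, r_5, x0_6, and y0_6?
x0_1 = 185, y0_1 = 29, x0_2 = 327, y0_2 = 41, x1_2 = 359, y1_2 = 102, cx_3 = 140, cy_3 = 349, r_3 = 29, x0_4 = 130, y0_4 = 138, cx_5 = 166, cy_5 = 50, r_5 = 23, x0_6 = 169, y0_6 = 34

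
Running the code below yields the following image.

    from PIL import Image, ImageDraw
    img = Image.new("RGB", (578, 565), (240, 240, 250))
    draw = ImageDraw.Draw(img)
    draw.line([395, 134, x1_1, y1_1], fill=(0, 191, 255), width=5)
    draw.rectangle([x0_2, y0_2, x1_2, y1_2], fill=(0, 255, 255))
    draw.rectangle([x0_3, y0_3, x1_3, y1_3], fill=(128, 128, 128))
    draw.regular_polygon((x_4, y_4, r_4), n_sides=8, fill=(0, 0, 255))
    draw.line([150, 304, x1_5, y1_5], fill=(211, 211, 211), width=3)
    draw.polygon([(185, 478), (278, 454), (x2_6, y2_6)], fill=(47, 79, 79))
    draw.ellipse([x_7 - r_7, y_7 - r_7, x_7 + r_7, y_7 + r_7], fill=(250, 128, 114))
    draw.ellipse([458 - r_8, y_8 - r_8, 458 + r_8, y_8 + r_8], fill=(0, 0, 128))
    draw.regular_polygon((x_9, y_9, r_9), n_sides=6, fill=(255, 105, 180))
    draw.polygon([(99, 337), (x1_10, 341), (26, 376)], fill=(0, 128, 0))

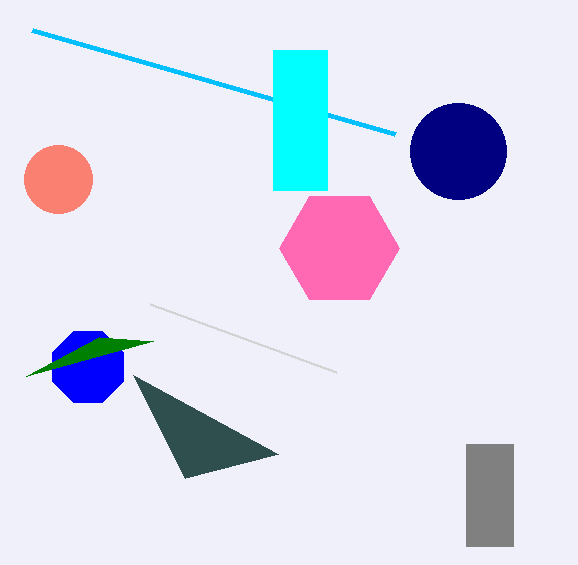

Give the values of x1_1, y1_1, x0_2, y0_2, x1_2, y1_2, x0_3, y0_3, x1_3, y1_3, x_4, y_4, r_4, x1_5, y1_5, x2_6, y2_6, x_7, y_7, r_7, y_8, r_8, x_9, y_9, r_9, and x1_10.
x1_1 = 32
y1_1 = 30
x0_2 = 273
y0_2 = 50
x1_2 = 327
y1_2 = 190
x0_3 = 466
y0_3 = 444
x1_3 = 513
y1_3 = 546
x_4 = 88
y_4 = 367
r_4 = 38
x1_5 = 336
y1_5 = 372
x2_6 = 133
y2_6 = 375
x_7 = 58
y_7 = 179
r_7 = 34
y_8 = 151
r_8 = 48
x_9 = 339
y_9 = 248
r_9 = 60
x1_10 = 153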